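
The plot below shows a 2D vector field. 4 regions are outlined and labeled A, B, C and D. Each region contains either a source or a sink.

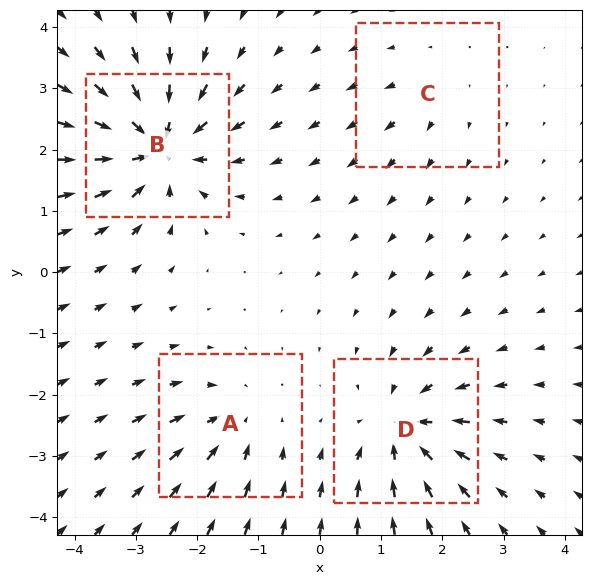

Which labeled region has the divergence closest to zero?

C

Divergence at each region's feature centre — A: about -4, B: about -8, C: about +2, D: about -6. Region C is closest to zero.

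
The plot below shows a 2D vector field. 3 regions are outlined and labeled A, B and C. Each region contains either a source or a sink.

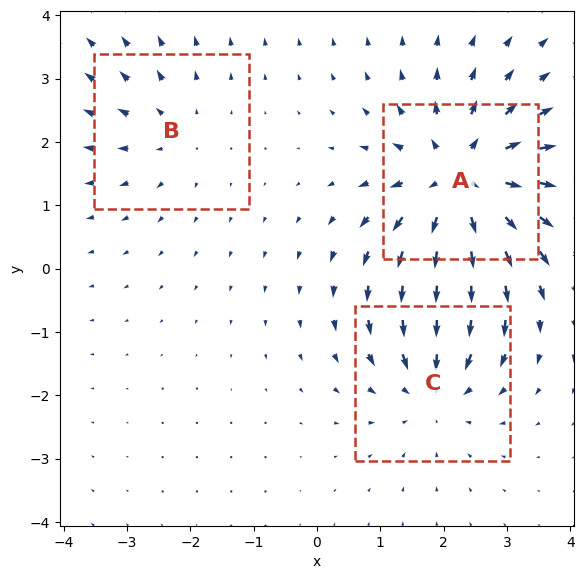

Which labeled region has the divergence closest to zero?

B

Divergence at each region's feature centre — A: about +5, B: about +2, C: about -3. Region B is closest to zero.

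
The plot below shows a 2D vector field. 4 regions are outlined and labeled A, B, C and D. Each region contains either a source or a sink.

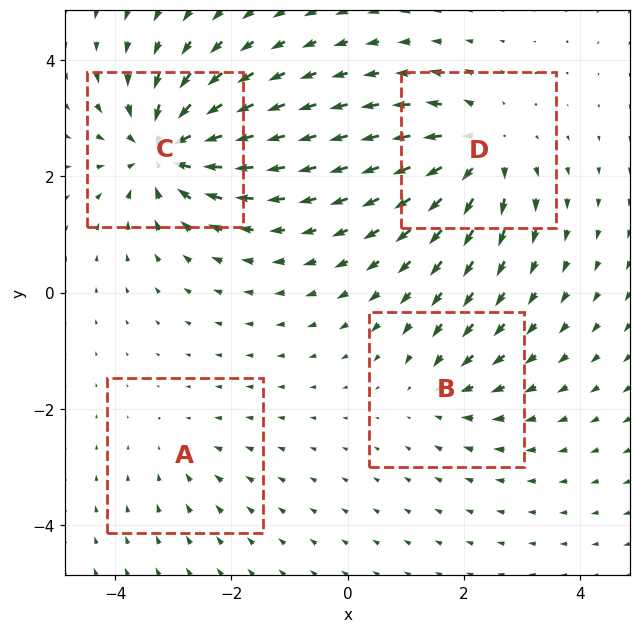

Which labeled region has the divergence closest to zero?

Divergence at each region's feature centre — A: about -2, B: about -4, C: about -8, D: about +6. Region A is closest to zero.

A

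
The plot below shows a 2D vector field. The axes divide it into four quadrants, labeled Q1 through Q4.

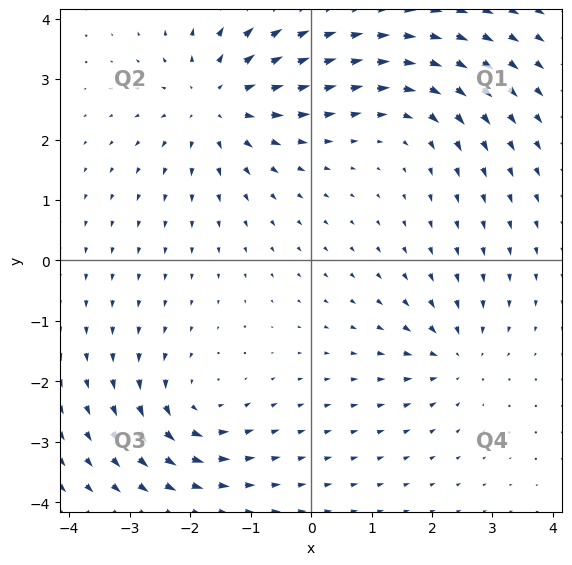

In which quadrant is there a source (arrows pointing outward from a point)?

Q2

The source sits at approximately (-1.5, 2.6), which lies in quadrant Q2. The divergence there is about +4, positive as expected for a source.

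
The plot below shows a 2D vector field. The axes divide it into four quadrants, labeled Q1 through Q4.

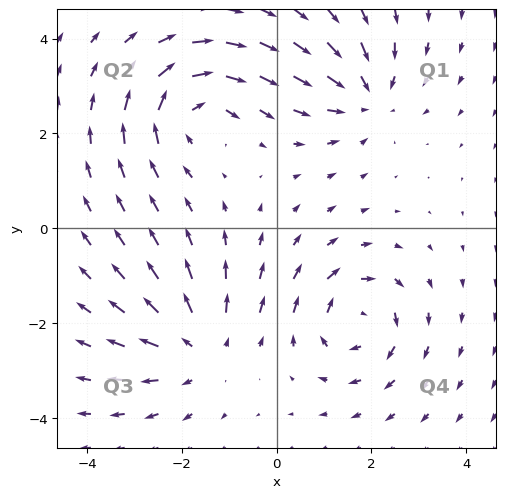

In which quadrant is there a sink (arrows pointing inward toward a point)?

Q1

The sink sits at approximately (1.9, 2.8), which lies in quadrant Q1. The divergence there is about -4, negative as expected for a sink.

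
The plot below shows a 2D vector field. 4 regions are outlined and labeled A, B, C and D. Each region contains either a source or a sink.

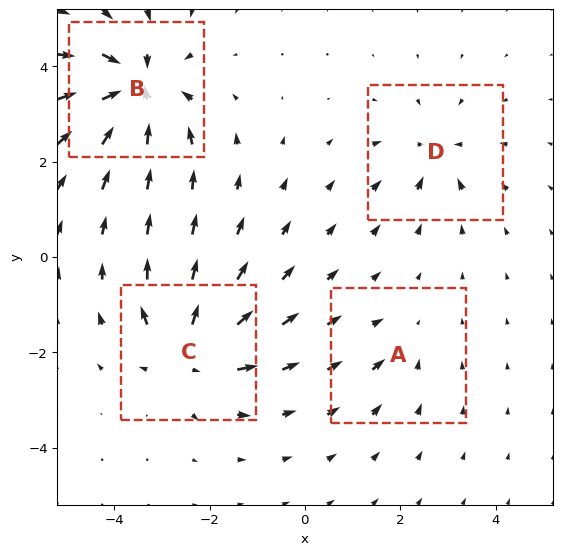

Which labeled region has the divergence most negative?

Divergence at each region's feature centre — A: about -2, B: about -8, C: about +7, D: about -4. Region B is most negative.

B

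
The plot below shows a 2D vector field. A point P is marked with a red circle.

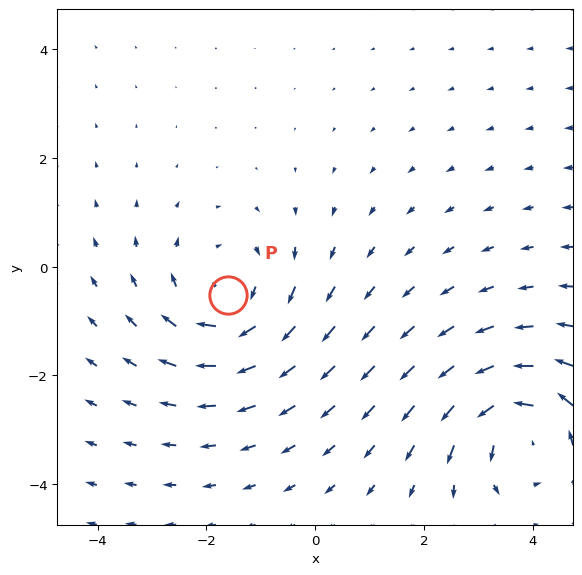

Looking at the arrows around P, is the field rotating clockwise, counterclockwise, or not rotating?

clockwise

Near P at (-1.6, -0.5) the arrows circulate clockwise. The curl (z-component) there is about -3; negative curl means clockwise rotation.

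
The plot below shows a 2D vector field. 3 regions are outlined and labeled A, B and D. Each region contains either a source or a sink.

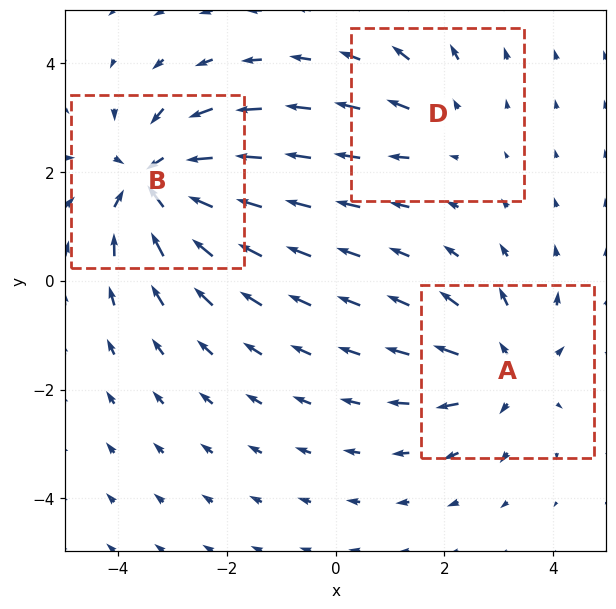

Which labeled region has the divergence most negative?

Divergence at each region's feature centre — A: about +3, B: about -5, D: about +2. Region B is most negative.

B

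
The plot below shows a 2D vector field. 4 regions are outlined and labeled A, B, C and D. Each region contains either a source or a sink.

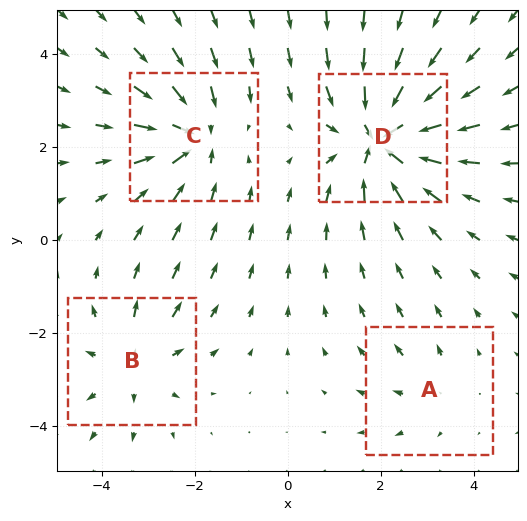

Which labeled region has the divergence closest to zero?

Divergence at each region's feature centre — A: about +2, B: about +3, C: about -5, D: about -7. Region A is closest to zero.

A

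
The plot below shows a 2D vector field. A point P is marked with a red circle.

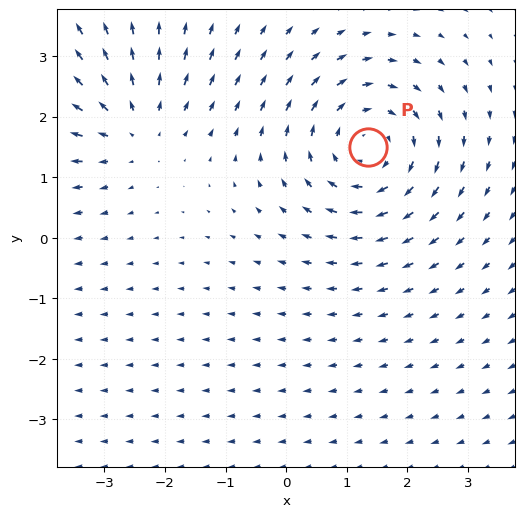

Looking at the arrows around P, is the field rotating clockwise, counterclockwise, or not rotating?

clockwise

Near P at (1.4, 1.5) the arrows circulate clockwise. The curl (z-component) there is about -4; negative curl means clockwise rotation.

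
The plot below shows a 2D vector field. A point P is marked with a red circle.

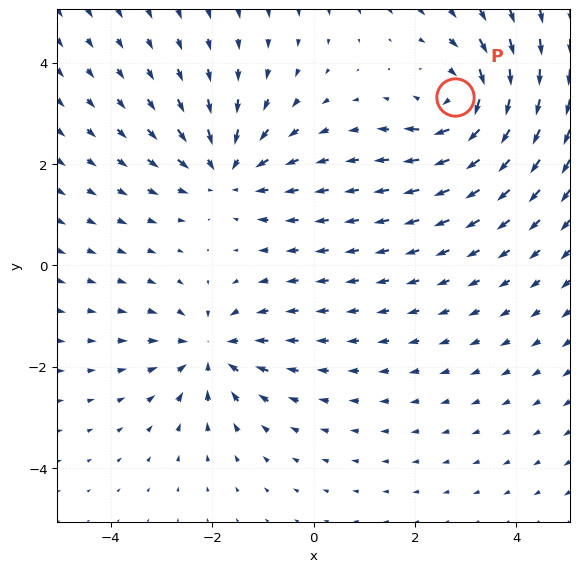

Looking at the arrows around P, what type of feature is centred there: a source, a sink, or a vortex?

At P (2.8, 3.3) the arrows circulate clockwise. Divergence ≈0, curl about -6 — near-zero divergence with nonzero curl is a vortex.

vortex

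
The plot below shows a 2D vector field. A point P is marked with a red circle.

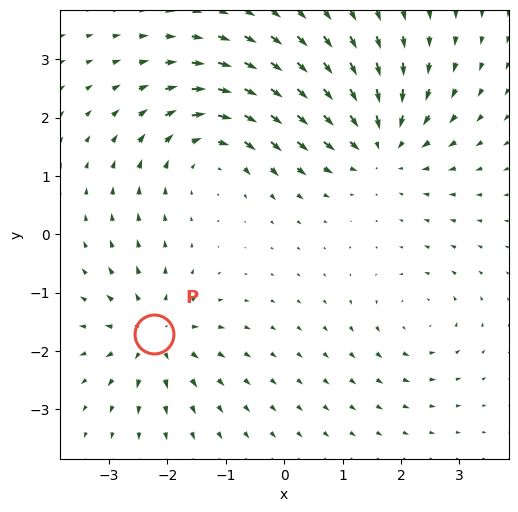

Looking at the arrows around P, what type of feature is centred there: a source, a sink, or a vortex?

source

At P (-2.2, -1.7) the arrows spread outward. Divergence about +5, curl ≈0 — positive divergence with near-zero curl is a source.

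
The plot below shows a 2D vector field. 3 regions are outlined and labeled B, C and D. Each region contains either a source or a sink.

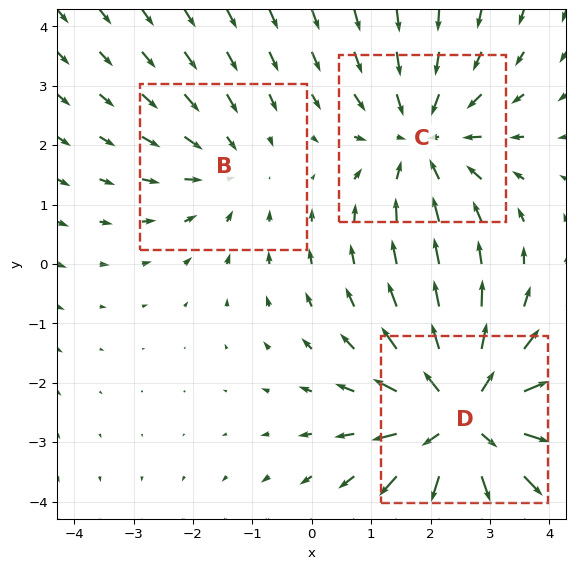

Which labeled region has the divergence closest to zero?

B

Divergence at each region's feature centre — B: about -2, C: about -3, D: about +4. Region B is closest to zero.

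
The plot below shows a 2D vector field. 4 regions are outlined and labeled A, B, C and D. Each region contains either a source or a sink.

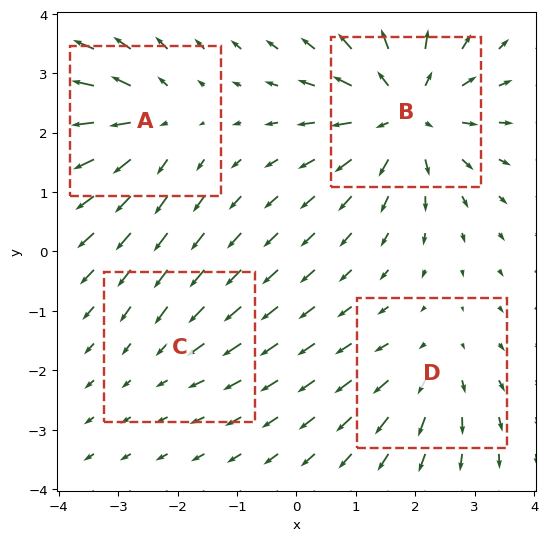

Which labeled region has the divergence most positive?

Divergence at each region's feature centre — A: about +5, B: about +7, C: about -2, D: about +3. Region B is most positive.

B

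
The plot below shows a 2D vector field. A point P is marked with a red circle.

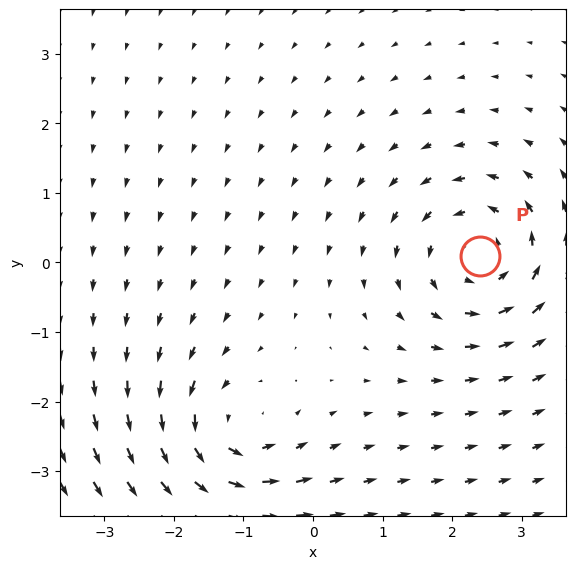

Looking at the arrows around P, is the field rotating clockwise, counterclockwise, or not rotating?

Near P at (2.4, 0.1) the arrows circulate counterclockwise. The curl (z-component) there is about +5; positive curl means counterclockwise rotation.

counterclockwise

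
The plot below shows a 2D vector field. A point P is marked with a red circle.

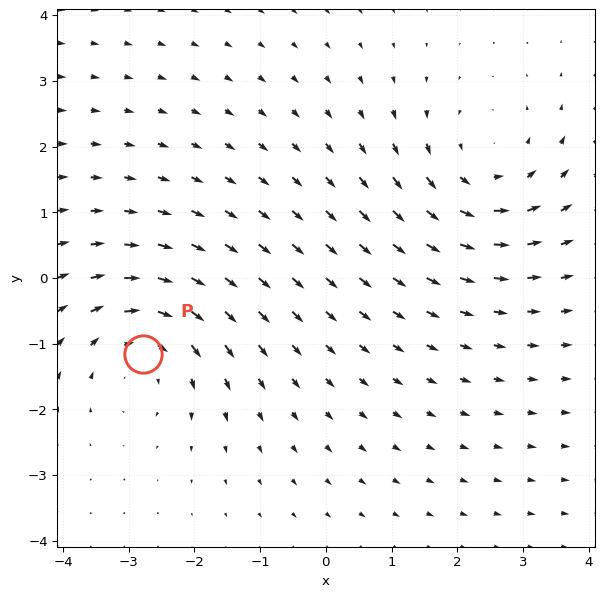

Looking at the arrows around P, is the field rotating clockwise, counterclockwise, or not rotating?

clockwise

Near P at (-2.8, -1.2) the arrows circulate clockwise. The curl (z-component) there is about -4; negative curl means clockwise rotation.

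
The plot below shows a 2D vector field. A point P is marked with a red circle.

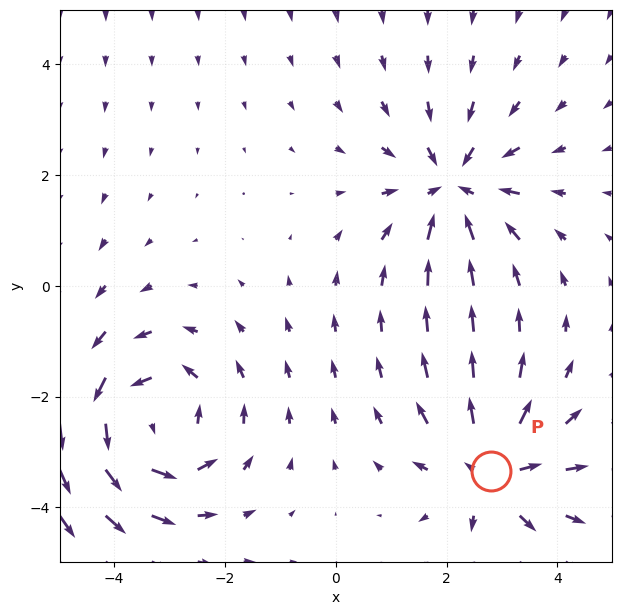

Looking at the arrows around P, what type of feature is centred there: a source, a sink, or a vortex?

At P (2.8, -3.3) the arrows spread outward. Divergence about +4, curl ≈0 — positive divergence with near-zero curl is a source.

source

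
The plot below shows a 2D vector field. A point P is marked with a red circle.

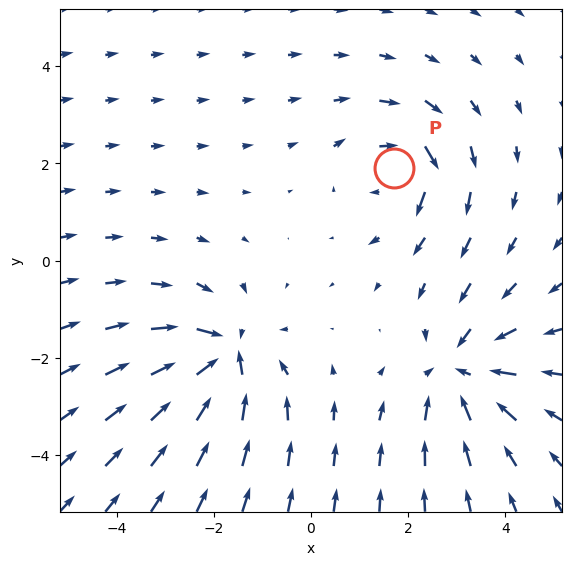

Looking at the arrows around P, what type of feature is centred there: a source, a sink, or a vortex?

At P (1.7, 1.9) the arrows circulate clockwise. Divergence ≈0, curl about -4 — near-zero divergence with nonzero curl is a vortex.

vortex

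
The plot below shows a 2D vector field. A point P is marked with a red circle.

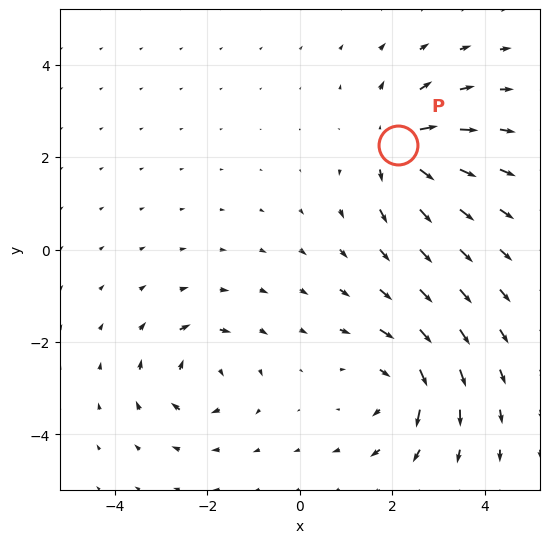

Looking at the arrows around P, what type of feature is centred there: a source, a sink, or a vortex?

source

At P (2.1, 2.3) the arrows spread outward. Divergence about +5, curl ≈0 — positive divergence with near-zero curl is a source.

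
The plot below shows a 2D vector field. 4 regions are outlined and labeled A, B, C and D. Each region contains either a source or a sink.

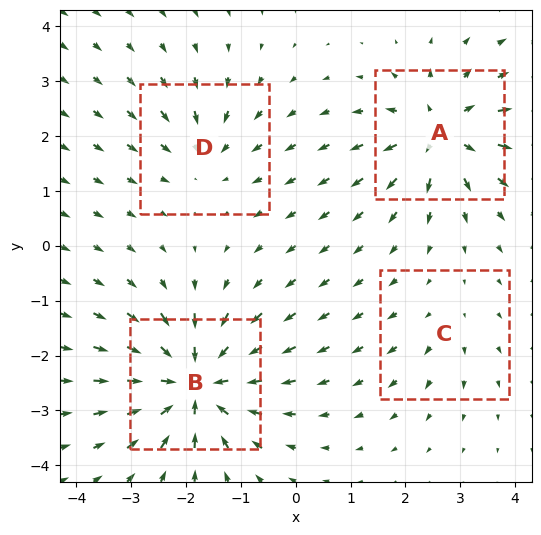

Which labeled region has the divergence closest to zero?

C

Divergence at each region's feature centre — A: about +7, B: about -9, C: about +2, D: about -4. Region C is closest to zero.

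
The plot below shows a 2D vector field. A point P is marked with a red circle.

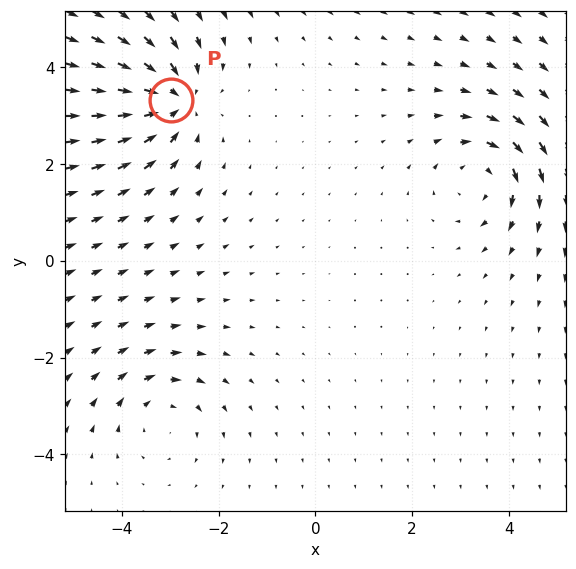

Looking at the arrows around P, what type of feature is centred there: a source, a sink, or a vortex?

sink

At P (-3.0, 3.3) the arrows converge inward. Divergence about -5, curl ≈0 — negative divergence with near-zero curl is a sink.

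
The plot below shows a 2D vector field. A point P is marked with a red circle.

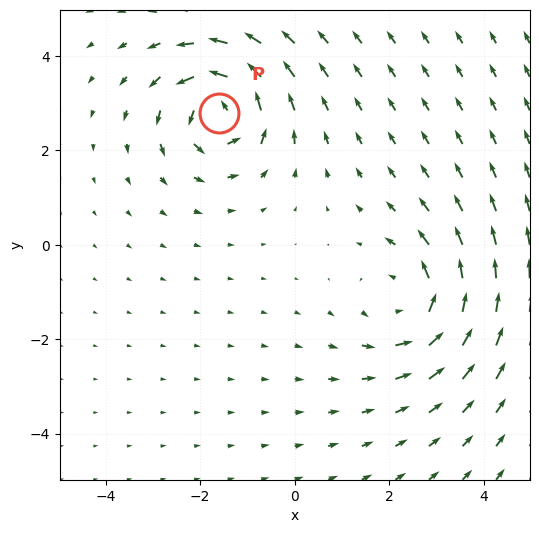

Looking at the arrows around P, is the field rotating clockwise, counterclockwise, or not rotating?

Near P at (-1.6, 2.8) the arrows circulate counterclockwise. The curl (z-component) there is about +5; positive curl means counterclockwise rotation.

counterclockwise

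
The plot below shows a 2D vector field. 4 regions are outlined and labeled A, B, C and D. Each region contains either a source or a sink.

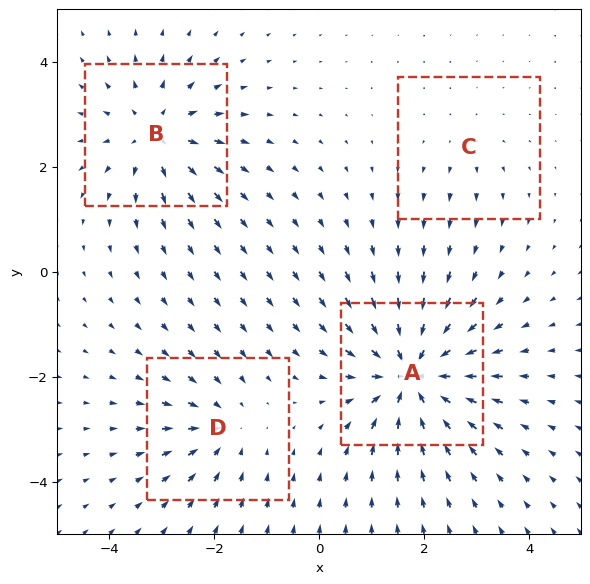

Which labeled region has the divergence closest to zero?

C

Divergence at each region's feature centre — A: about -8, B: about +5, C: about +2, D: about -4. Region C is closest to zero.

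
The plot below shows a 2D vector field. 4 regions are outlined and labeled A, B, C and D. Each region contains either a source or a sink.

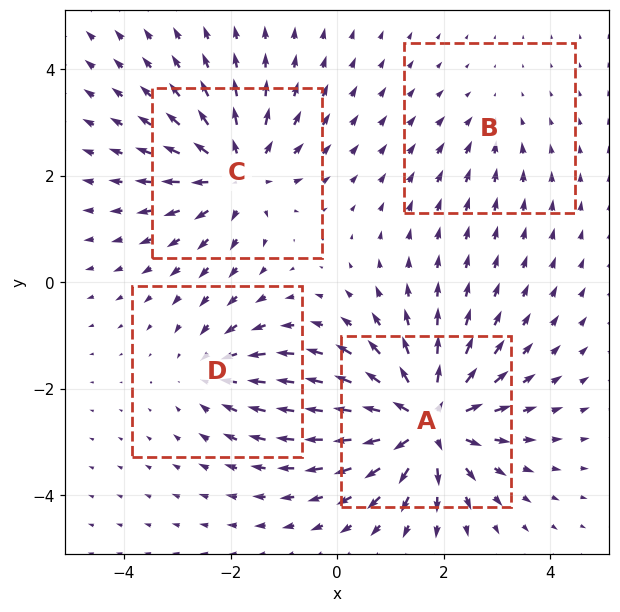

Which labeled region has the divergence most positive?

Divergence at each region's feature centre — A: about +8, B: about -2, C: about +6, D: about -3. Region A is most positive.

A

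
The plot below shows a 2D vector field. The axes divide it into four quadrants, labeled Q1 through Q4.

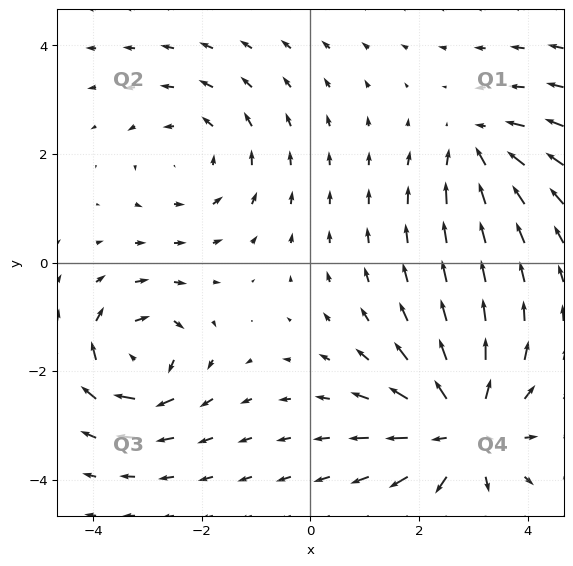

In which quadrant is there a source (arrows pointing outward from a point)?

The source sits at approximately (2.8, -3.1), which lies in quadrant Q4. The divergence there is about +4, positive as expected for a source.

Q4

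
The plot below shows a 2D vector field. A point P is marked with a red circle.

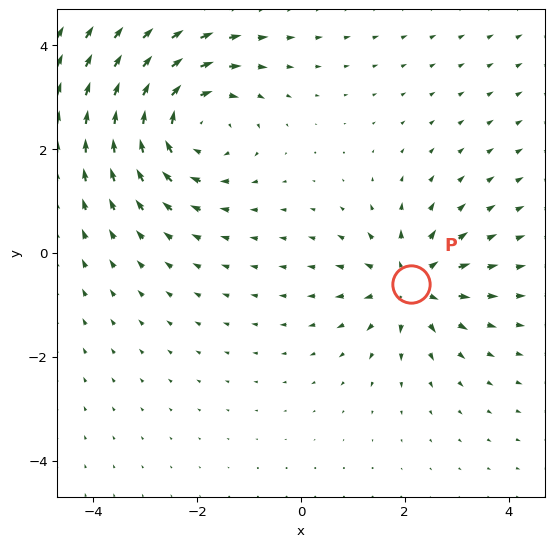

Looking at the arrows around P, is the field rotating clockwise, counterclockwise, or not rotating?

not rotating

Near P at (2.1, -0.6) the arrows show no circulation. The curl there is ≈0.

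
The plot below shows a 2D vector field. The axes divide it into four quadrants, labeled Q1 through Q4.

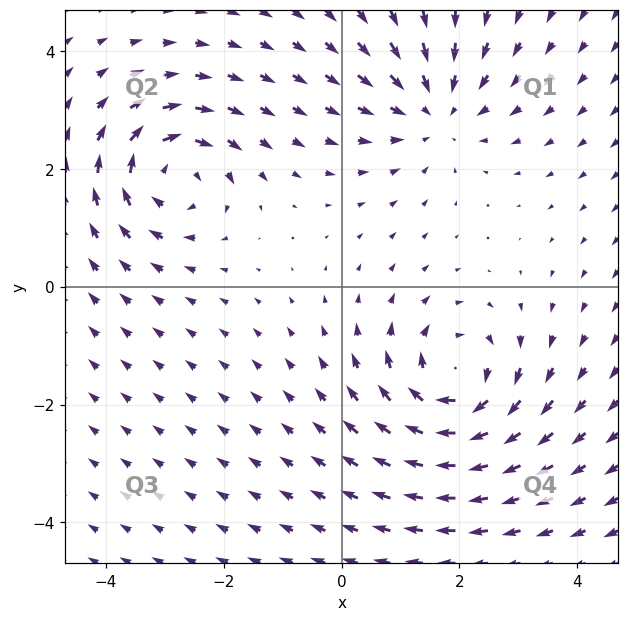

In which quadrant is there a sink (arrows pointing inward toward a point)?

Q1

The sink sits at approximately (1.6, 3.0), which lies in quadrant Q1. The divergence there is about -3, negative as expected for a sink.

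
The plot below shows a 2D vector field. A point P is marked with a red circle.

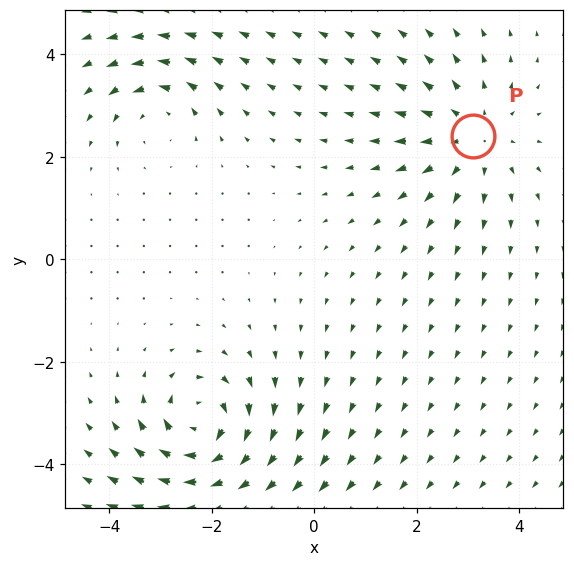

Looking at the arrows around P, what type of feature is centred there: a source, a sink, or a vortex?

source

At P (3.1, 2.4) the arrows spread outward. Divergence about +3, curl ≈0 — positive divergence with near-zero curl is a source.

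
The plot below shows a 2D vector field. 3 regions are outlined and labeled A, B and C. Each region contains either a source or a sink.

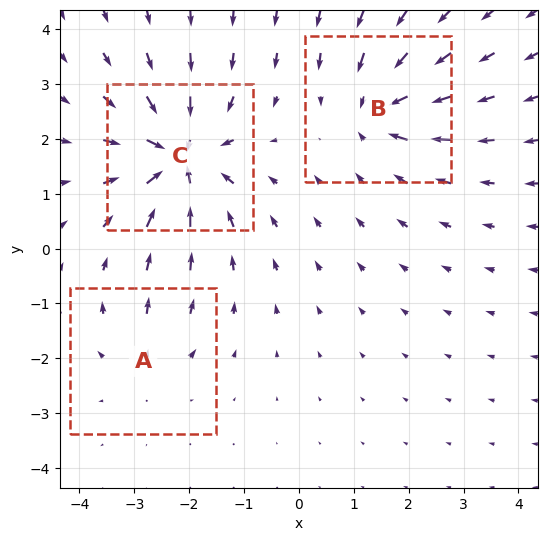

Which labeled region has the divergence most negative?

C

Divergence at each region's feature centre — A: about +2, B: about -4, C: about -6. Region C is most negative.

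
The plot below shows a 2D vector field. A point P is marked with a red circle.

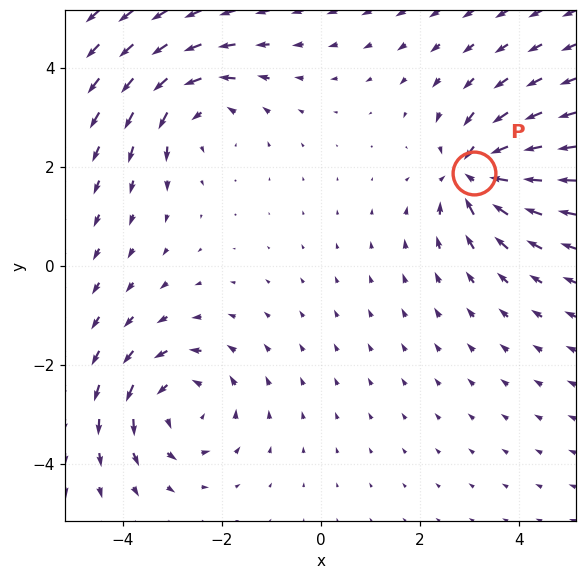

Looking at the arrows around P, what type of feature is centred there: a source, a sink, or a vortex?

At P (3.1, 1.9) the arrows converge inward. Divergence about -5, curl ≈0 — negative divergence with near-zero curl is a sink.

sink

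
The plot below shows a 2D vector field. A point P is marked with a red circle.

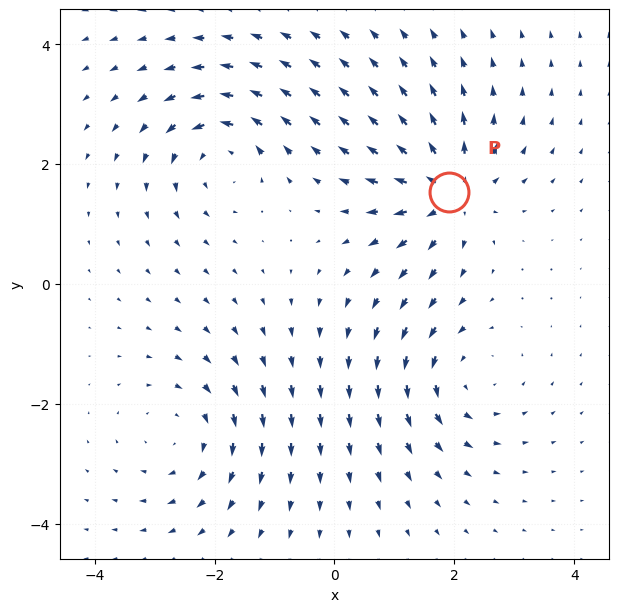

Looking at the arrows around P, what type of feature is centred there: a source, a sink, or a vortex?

At P (1.9, 1.5) the arrows spread outward. Divergence about +5, curl ≈0 — positive divergence with near-zero curl is a source.

source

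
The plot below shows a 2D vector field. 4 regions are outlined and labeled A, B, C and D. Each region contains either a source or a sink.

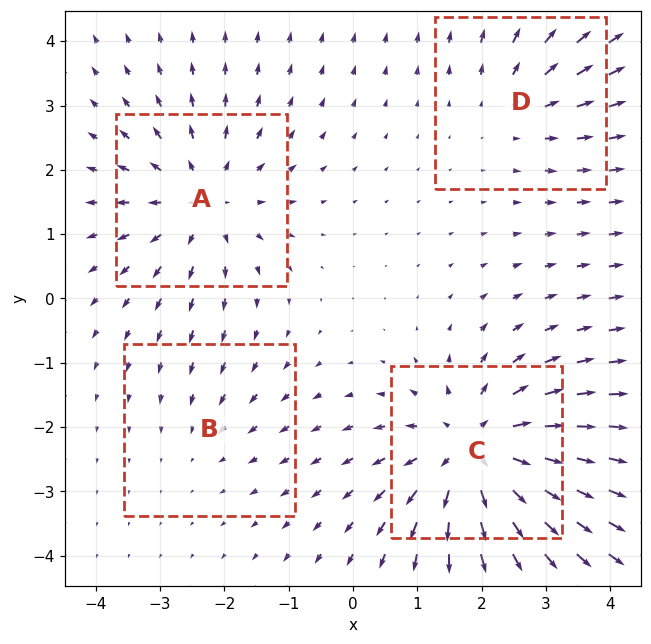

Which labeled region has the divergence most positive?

C

Divergence at each region's feature centre — A: about +5, B: about -2, C: about +7, D: about +3. Region C is most positive.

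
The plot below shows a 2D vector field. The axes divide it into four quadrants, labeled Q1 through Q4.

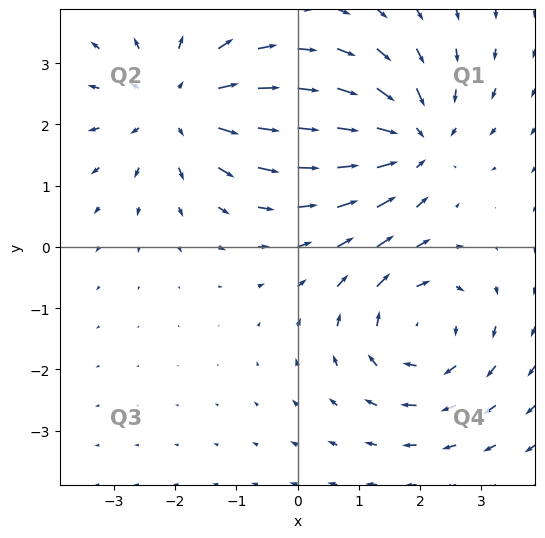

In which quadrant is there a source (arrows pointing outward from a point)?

The source sits at approximately (-1.9, 2.3), which lies in quadrant Q2. The divergence there is about +4, positive as expected for a source.

Q2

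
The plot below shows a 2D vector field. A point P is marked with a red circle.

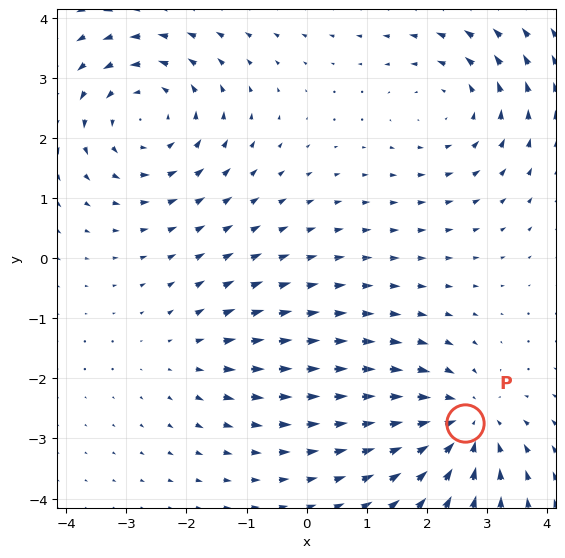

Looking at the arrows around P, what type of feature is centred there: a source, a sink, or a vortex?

sink

At P (2.6, -2.7) the arrows converge inward. Divergence about -5, curl ≈0 — negative divergence with near-zero curl is a sink.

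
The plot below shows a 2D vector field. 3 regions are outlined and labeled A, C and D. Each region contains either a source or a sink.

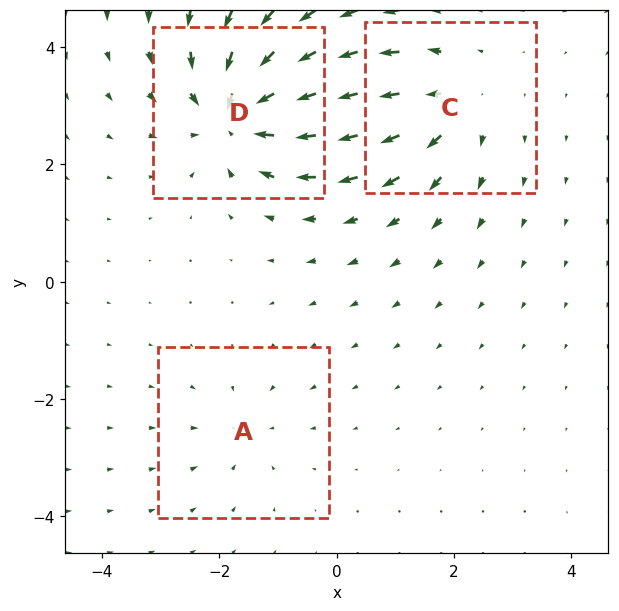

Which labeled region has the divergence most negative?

Divergence at each region's feature centre — A: about -2, C: about +3, D: about -6. Region D is most negative.

D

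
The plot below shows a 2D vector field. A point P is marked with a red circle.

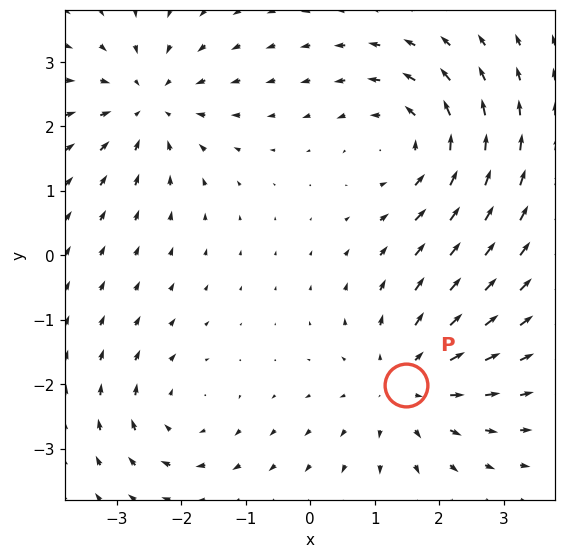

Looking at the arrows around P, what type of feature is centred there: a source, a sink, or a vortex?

At P (1.5, -2.0) the arrows spread outward. Divergence about +4, curl ≈0 — positive divergence with near-zero curl is a source.

source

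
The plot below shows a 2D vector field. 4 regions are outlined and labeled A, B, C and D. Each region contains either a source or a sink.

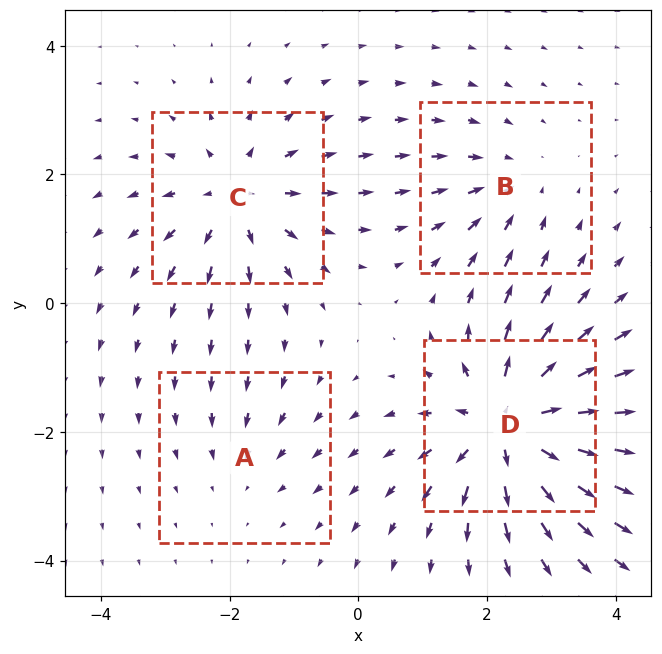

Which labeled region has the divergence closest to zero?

A

Divergence at each region's feature centre — A: about -2, B: about -3, C: about +5, D: about +8. Region A is closest to zero.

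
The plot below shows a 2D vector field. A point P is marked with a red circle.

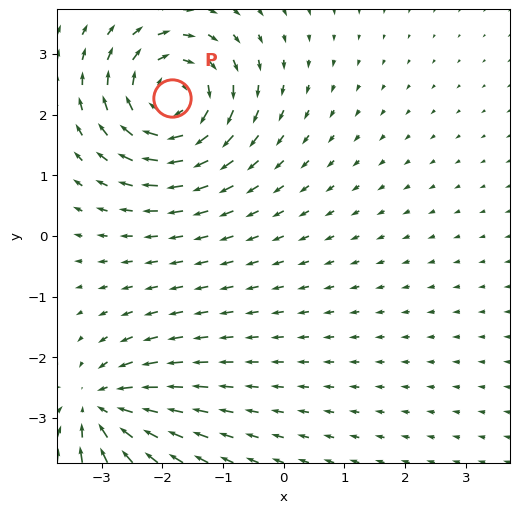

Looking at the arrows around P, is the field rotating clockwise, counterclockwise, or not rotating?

clockwise

Near P at (-1.8, 2.3) the arrows circulate clockwise. The curl (z-component) there is about -5; negative curl means clockwise rotation.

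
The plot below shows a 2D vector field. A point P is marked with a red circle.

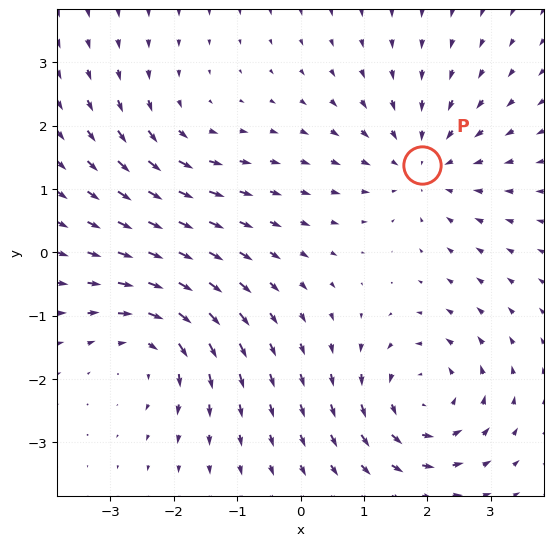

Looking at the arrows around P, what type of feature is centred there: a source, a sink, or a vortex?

At P (1.9, 1.4) the arrows converge inward. Divergence about -4, curl ≈0 — negative divergence with near-zero curl is a sink.

sink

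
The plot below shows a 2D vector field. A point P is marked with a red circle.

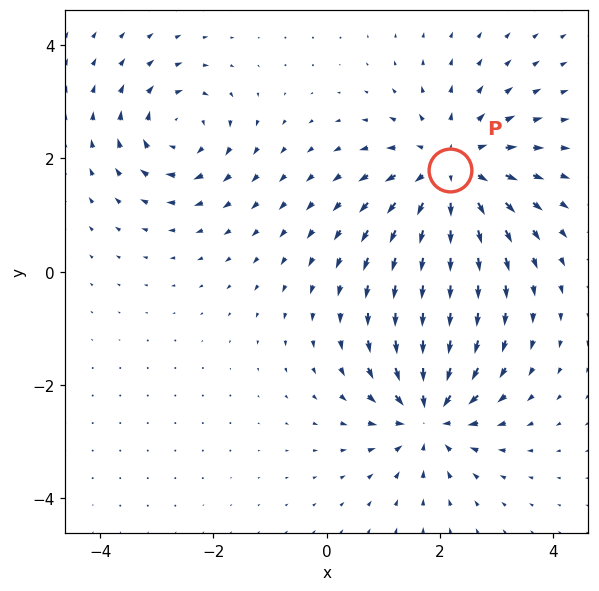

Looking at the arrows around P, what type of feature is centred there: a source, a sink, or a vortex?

source

At P (2.2, 1.8) the arrows spread outward. Divergence about +4, curl ≈0 — positive divergence with near-zero curl is a source.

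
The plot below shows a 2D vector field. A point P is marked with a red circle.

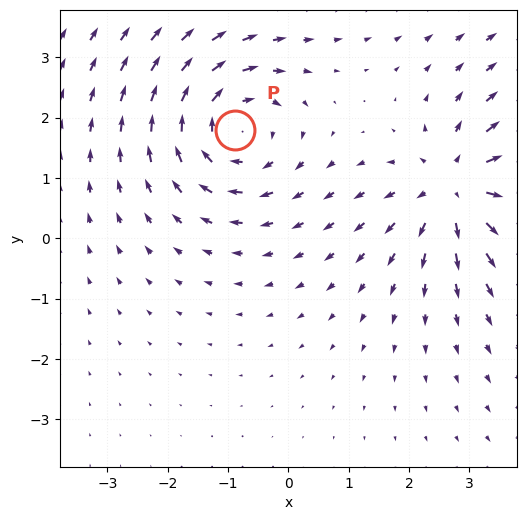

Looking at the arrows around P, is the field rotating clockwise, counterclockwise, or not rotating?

Near P at (-0.9, 1.8) the arrows circulate clockwise. The curl (z-component) there is about -4; negative curl means clockwise rotation.

clockwise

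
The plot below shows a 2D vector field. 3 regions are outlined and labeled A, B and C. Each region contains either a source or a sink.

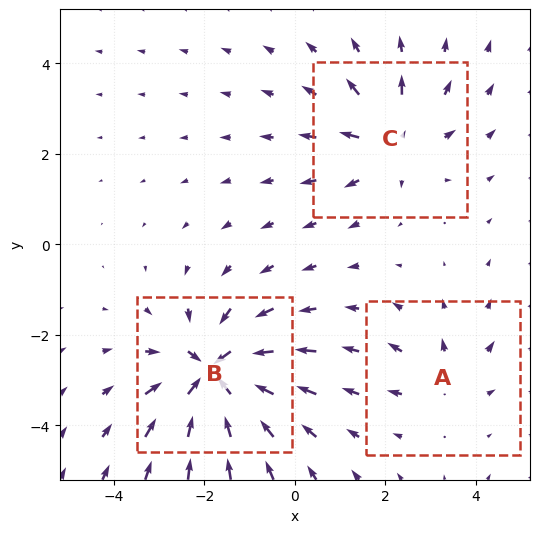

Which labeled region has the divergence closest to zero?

A

Divergence at each region's feature centre — A: about +2, B: about -6, C: about +4. Region A is closest to zero.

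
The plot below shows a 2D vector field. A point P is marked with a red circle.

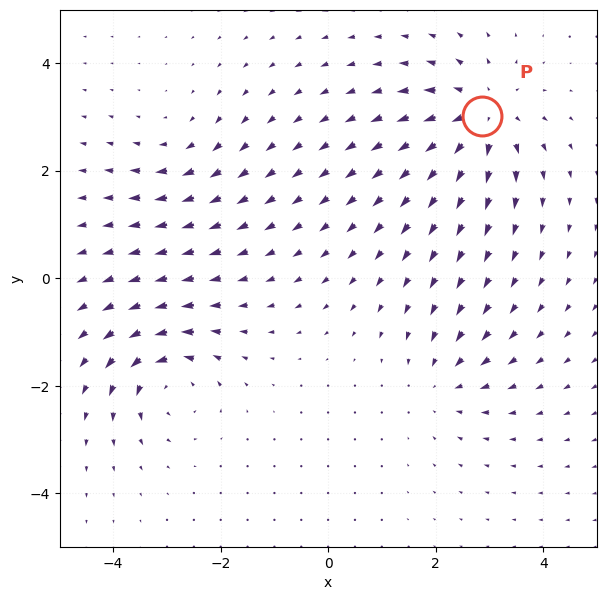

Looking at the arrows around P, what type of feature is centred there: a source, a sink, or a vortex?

source

At P (2.9, 3.0) the arrows spread outward. Divergence about +5, curl ≈0 — positive divergence with near-zero curl is a source.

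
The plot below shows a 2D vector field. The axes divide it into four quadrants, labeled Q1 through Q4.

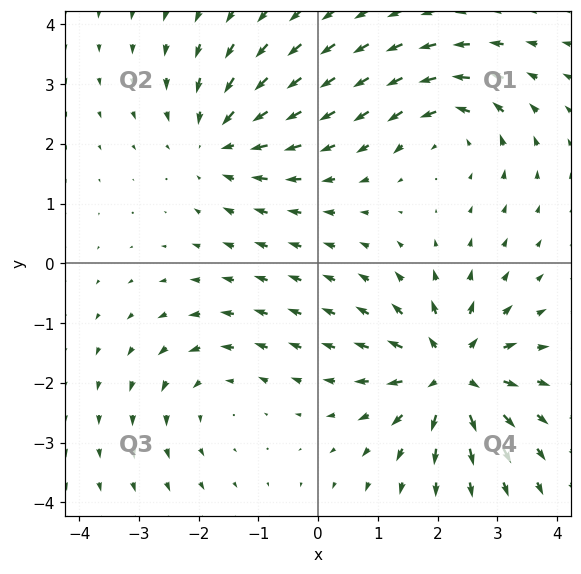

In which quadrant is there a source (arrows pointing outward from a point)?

Q4

The source sits at approximately (2.2, -1.8), which lies in quadrant Q4. The divergence there is about +6, positive as expected for a source.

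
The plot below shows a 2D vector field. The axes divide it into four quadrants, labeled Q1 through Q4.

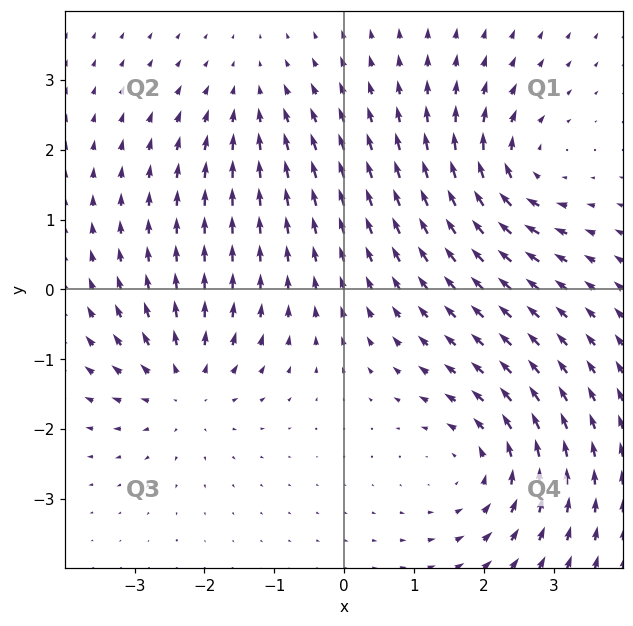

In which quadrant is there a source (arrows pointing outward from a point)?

Q3

The source sits at approximately (-2.3, -1.4), which lies in quadrant Q3. The divergence there is about +4, positive as expected for a source.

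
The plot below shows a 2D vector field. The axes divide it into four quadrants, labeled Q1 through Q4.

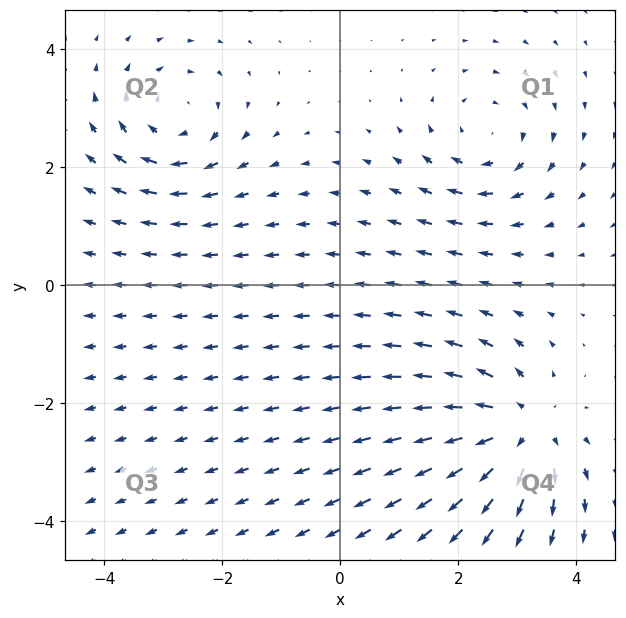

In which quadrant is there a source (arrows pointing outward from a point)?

The source sits at approximately (3.0, -2.5), which lies in quadrant Q4. The divergence there is about +5, positive as expected for a source.

Q4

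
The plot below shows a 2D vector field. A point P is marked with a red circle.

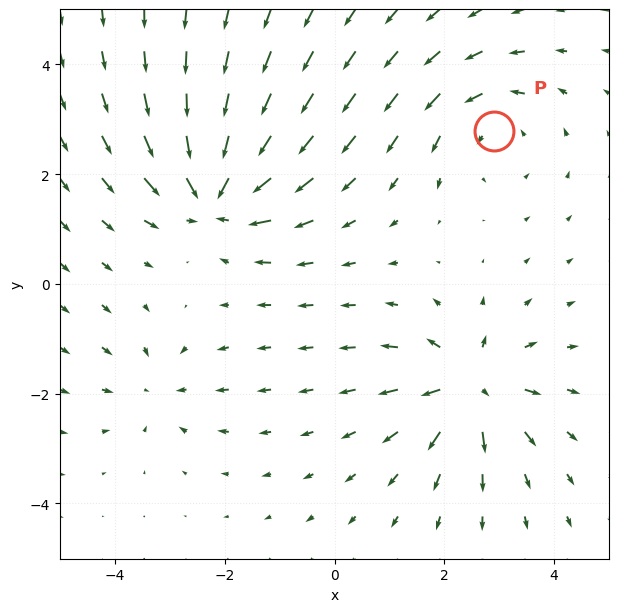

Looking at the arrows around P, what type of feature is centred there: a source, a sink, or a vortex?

At P (2.9, 2.8) the arrows circulate counterclockwise. Divergence ≈0, curl about +3 — near-zero divergence with nonzero curl is a vortex.

vortex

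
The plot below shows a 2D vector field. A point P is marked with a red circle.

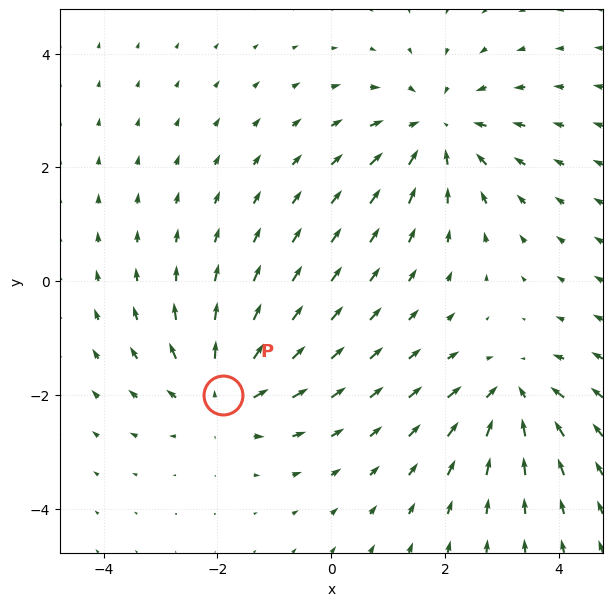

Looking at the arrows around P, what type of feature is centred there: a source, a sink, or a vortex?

source

At P (-1.9, -2.0) the arrows spread outward. Divergence about +5, curl ≈0 — positive divergence with near-zero curl is a source.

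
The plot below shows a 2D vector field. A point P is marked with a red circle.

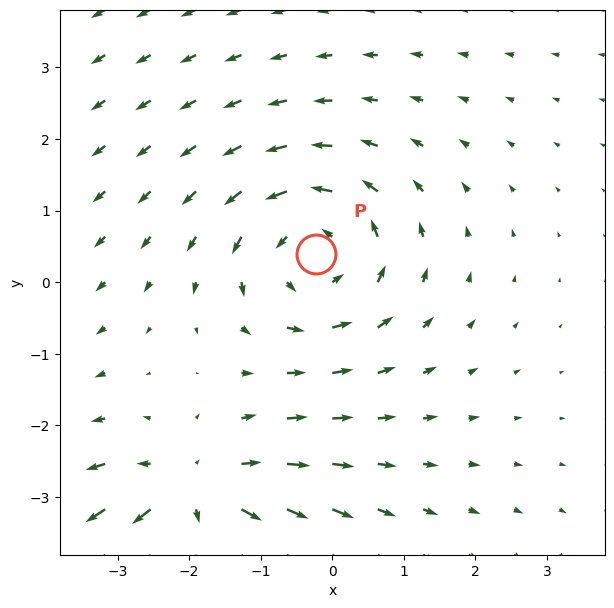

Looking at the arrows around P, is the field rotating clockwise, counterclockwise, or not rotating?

counterclockwise

Near P at (-0.2, 0.4) the arrows circulate counterclockwise. The curl (z-component) there is about +3; positive curl means counterclockwise rotation.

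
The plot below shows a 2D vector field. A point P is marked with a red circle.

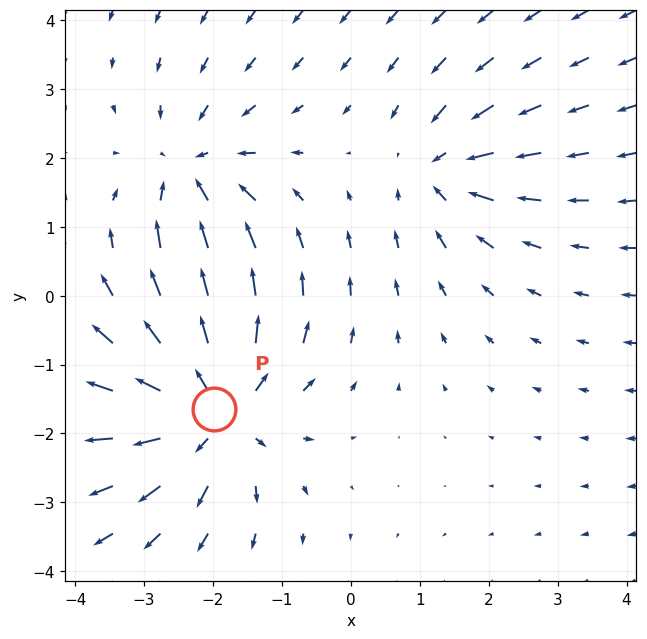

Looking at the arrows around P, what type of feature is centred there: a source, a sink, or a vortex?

source

At P (-2.0, -1.6) the arrows spread outward. Divergence about +5, curl ≈0 — positive divergence with near-zero curl is a source.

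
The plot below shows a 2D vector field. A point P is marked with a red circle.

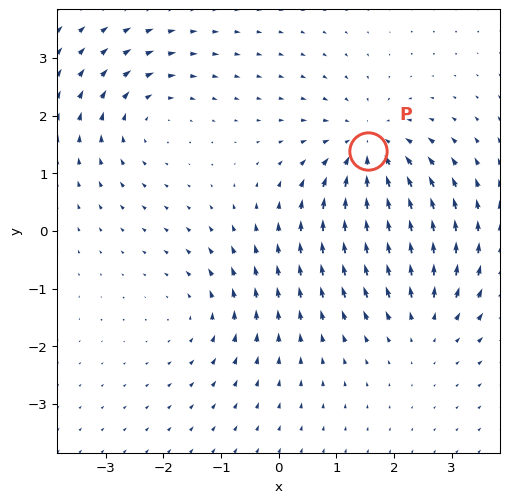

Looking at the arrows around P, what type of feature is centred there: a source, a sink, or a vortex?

At P (1.6, 1.4) the arrows converge inward. Divergence about -5, curl ≈0 — negative divergence with near-zero curl is a sink.

sink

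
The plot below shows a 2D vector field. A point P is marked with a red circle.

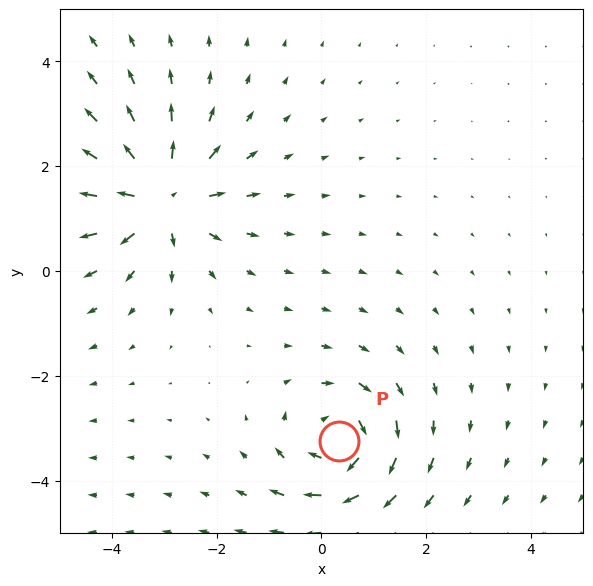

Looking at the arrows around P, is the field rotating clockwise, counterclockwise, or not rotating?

Near P at (0.3, -3.2) the arrows circulate clockwise. The curl (z-component) there is about -5; negative curl means clockwise rotation.

clockwise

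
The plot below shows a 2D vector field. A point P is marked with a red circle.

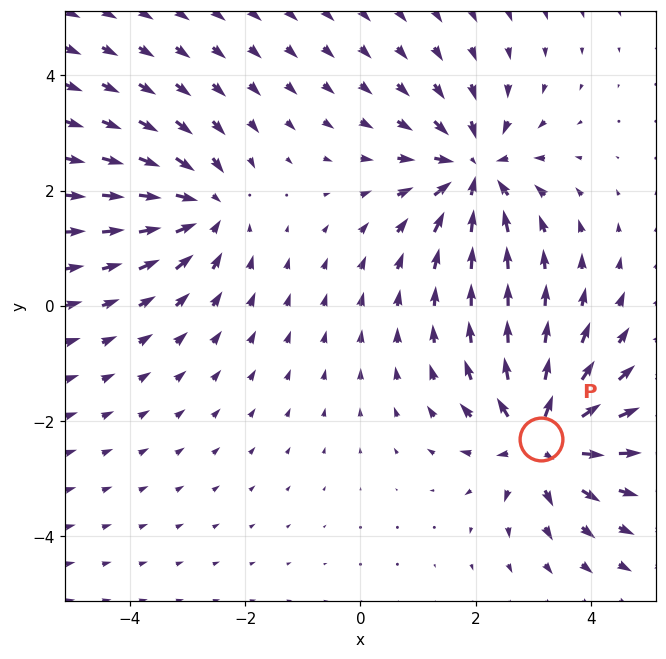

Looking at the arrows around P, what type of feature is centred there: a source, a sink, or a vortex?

source

At P (3.1, -2.3) the arrows spread outward. Divergence about +6, curl ≈0 — positive divergence with near-zero curl is a source.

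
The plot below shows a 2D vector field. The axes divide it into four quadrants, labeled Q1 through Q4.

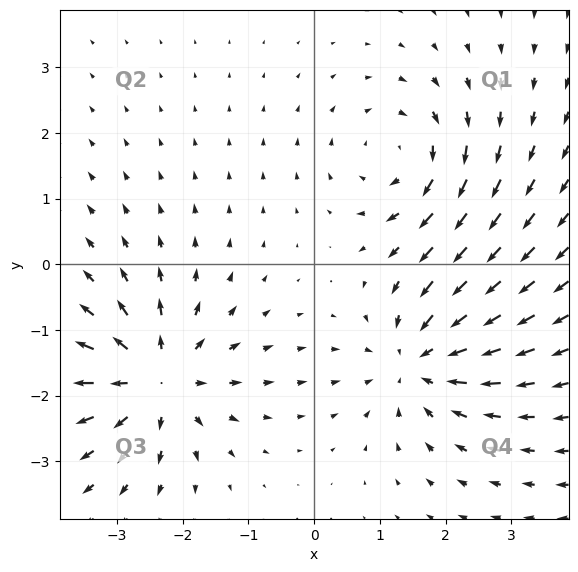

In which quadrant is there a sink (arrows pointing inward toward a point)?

The sink sits at approximately (1.6, -1.5), which lies in quadrant Q4. The divergence there is about -5, negative as expected for a sink.

Q4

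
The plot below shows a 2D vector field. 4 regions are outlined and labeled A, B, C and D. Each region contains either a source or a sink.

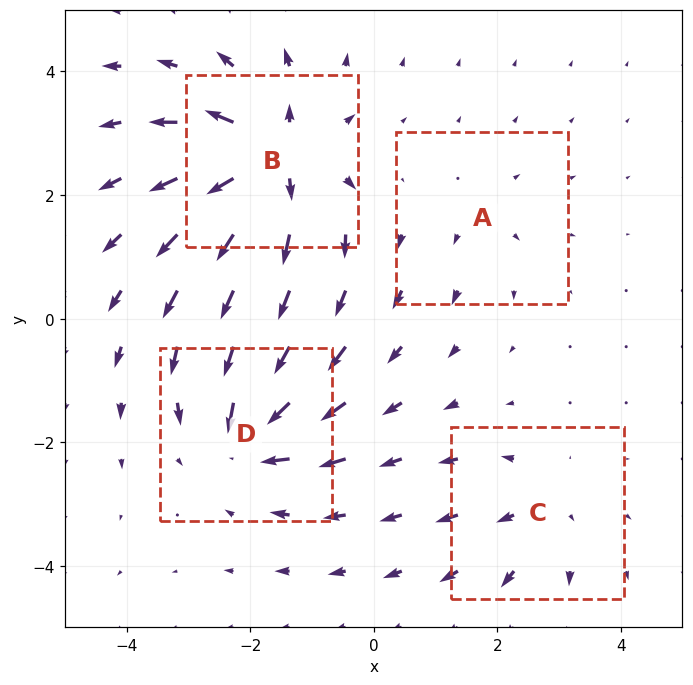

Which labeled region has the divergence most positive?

Divergence at each region's feature centre — A: about +2, B: about +9, C: about +4, D: about -7. Region B is most positive.

B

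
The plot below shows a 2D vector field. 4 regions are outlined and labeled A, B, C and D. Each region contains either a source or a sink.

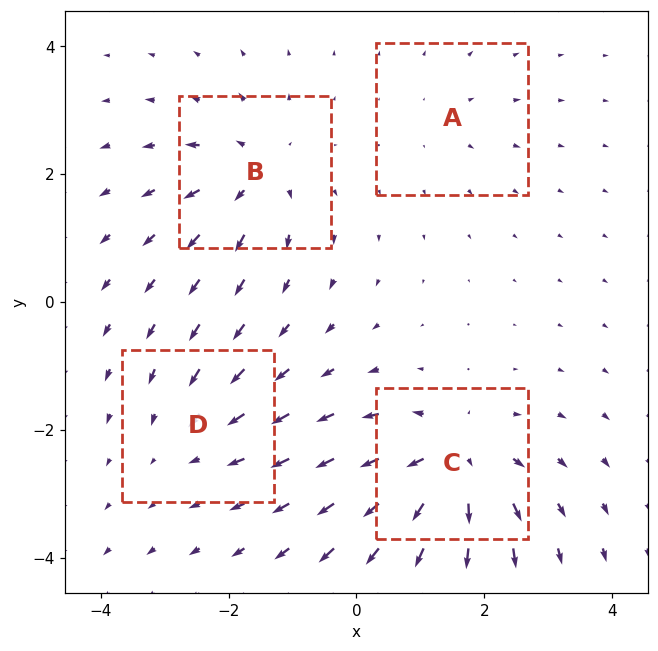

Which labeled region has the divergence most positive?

Divergence at each region's feature centre — A: about +2, B: about +5, C: about +7, D: about -3. Region C is most positive.

C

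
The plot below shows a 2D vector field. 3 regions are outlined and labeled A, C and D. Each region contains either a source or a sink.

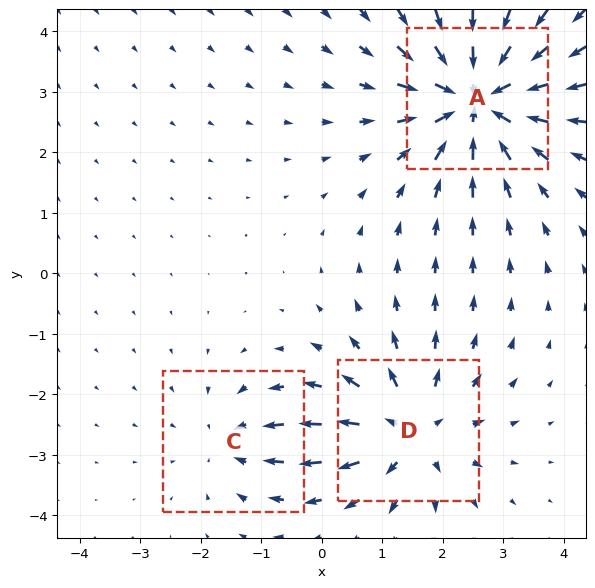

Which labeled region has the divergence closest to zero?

Divergence at each region's feature centre — A: about -5, C: about -2, D: about +4. Region C is closest to zero.

C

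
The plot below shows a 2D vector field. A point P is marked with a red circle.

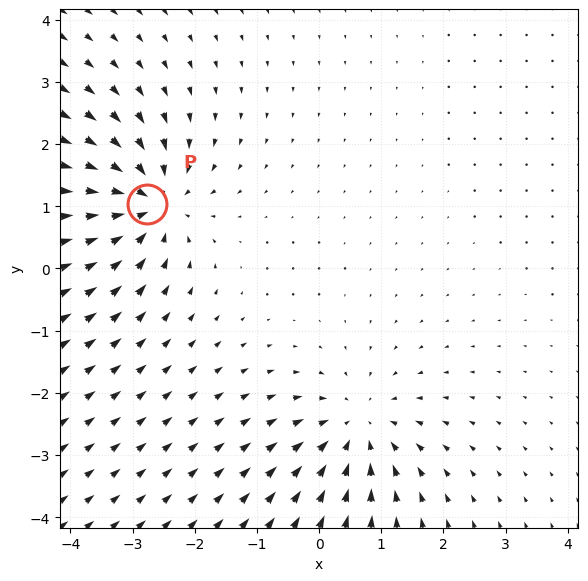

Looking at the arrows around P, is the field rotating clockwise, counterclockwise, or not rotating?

Near P at (-2.8, 1.0) the arrows show no circulation. The curl there is ≈0.

not rotating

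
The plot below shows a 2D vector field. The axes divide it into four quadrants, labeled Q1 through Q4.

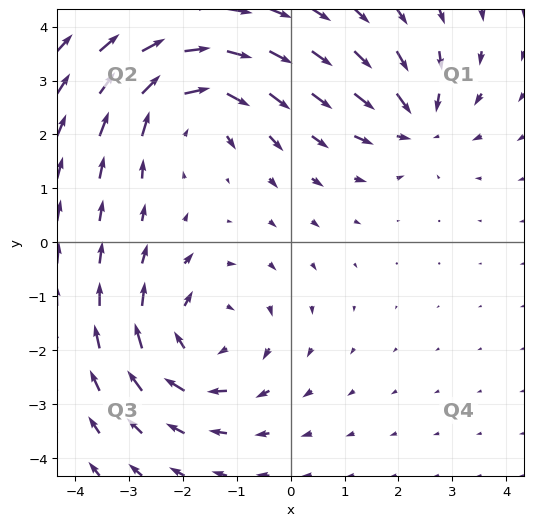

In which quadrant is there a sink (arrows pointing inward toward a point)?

The sink sits at approximately (2.3, 2.2), which lies in quadrant Q1. The divergence there is about -3, negative as expected for a sink.

Q1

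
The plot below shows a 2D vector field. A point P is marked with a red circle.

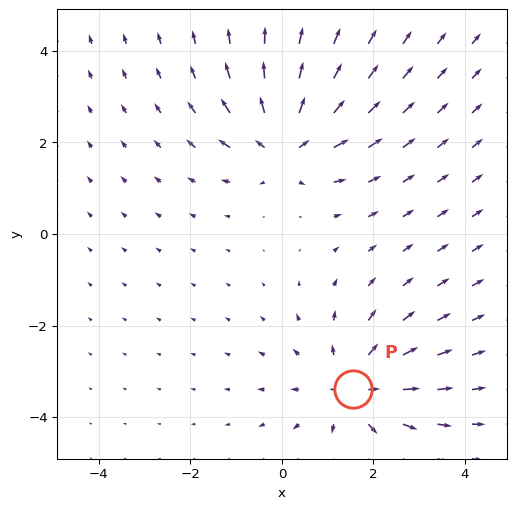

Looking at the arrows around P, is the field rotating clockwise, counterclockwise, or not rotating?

Near P at (1.6, -3.4) the arrows show no circulation. The curl there is ≈0.

not rotating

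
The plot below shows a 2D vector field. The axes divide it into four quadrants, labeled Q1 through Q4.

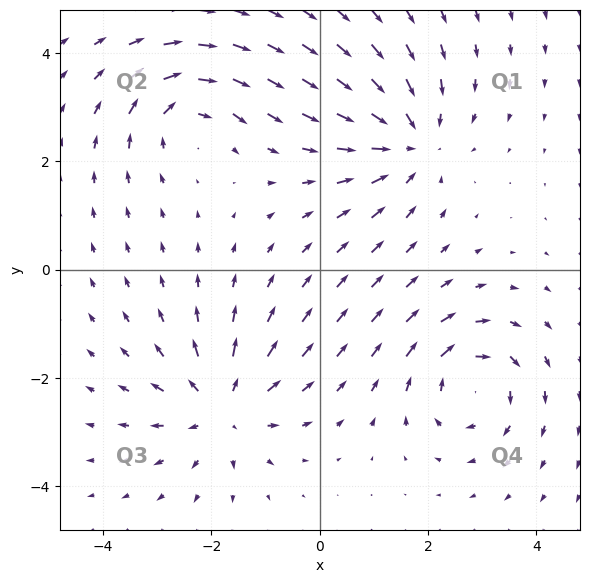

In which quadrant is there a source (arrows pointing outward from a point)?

Q3

The source sits at approximately (-1.8, -2.5), which lies in quadrant Q3. The divergence there is about +5, positive as expected for a source.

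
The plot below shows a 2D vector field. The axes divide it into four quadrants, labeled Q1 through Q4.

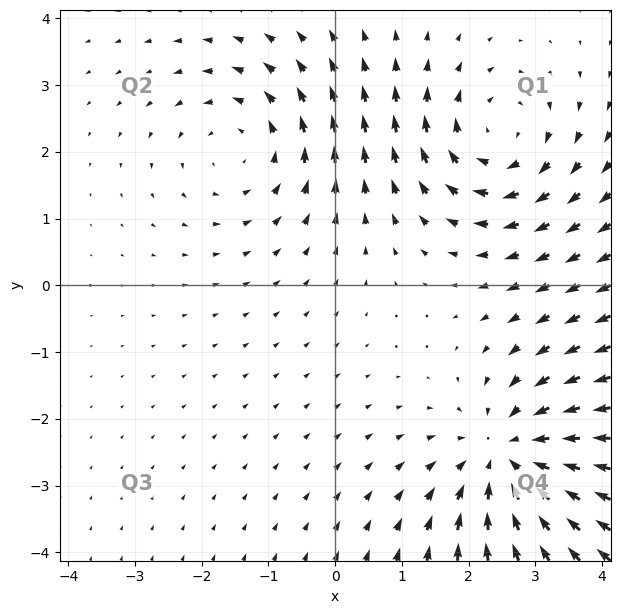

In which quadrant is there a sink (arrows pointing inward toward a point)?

Q4

The sink sits at approximately (2.7, -2.6), which lies in quadrant Q4. The divergence there is about -4, negative as expected for a sink.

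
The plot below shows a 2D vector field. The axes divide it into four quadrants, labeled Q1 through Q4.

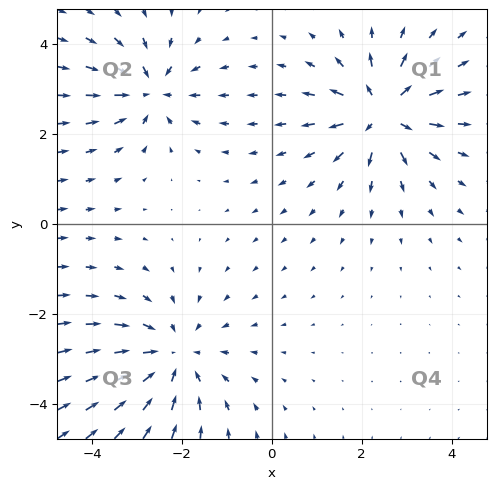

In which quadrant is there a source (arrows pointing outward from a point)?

The source sits at approximately (2.5, 2.5), which lies in quadrant Q1. The divergence there is about +6, positive as expected for a source.

Q1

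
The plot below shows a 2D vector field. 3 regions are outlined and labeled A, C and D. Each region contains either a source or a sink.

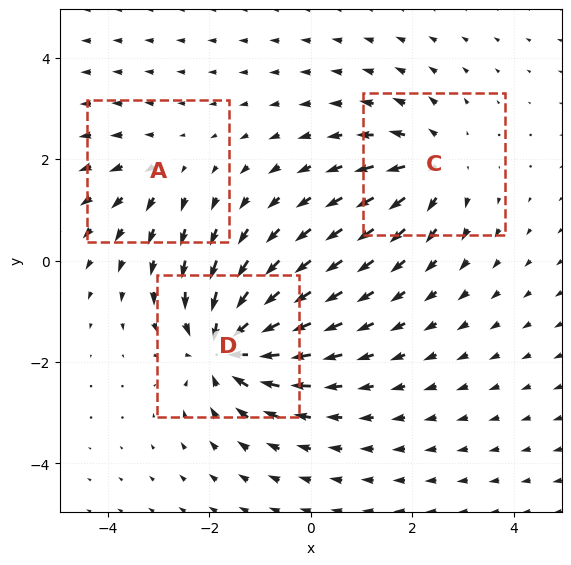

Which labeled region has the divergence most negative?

Divergence at each region's feature centre — A: about +2, C: about +4, D: about -6. Region D is most negative.

D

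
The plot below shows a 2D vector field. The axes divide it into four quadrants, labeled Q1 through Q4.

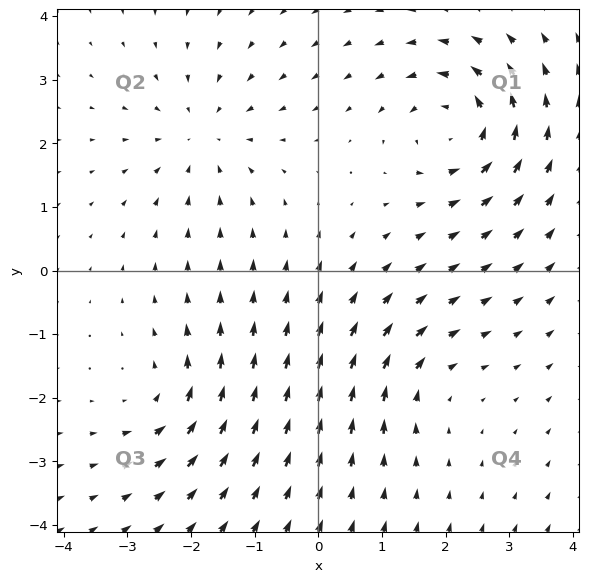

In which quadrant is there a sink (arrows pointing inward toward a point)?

The sink sits at approximately (-1.8, 2.1), which lies in quadrant Q2. The divergence there is about -4, negative as expected for a sink.

Q2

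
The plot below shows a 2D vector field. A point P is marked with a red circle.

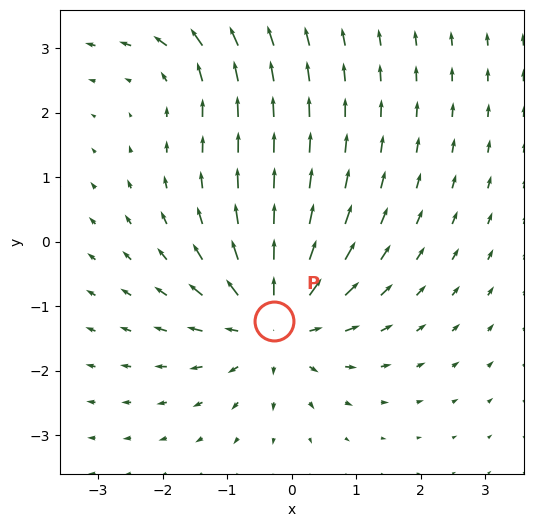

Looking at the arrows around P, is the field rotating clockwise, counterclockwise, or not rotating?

not rotating

Near P at (-0.3, -1.2) the arrows show no circulation. The curl there is ≈0.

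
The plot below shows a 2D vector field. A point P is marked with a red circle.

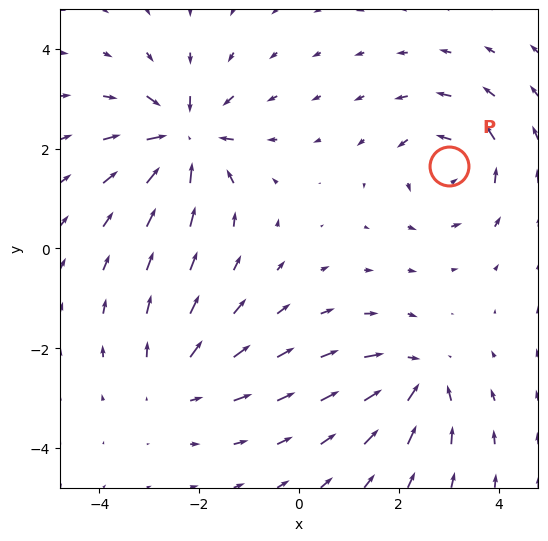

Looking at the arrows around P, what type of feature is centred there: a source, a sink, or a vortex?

At P (3.0, 1.7) the arrows circulate counterclockwise. Divergence ≈0, curl about +4 — near-zero divergence with nonzero curl is a vortex.

vortex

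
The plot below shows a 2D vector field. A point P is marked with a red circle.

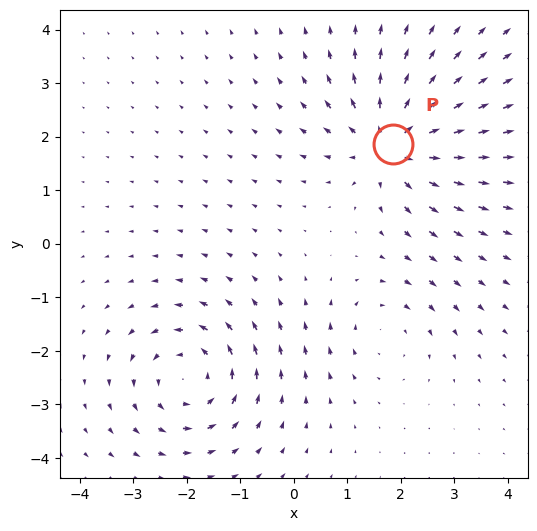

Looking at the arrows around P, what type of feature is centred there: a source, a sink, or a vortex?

At P (1.8, 1.9) the arrows spread outward. Divergence about +5, curl ≈0 — positive divergence with near-zero curl is a source.

source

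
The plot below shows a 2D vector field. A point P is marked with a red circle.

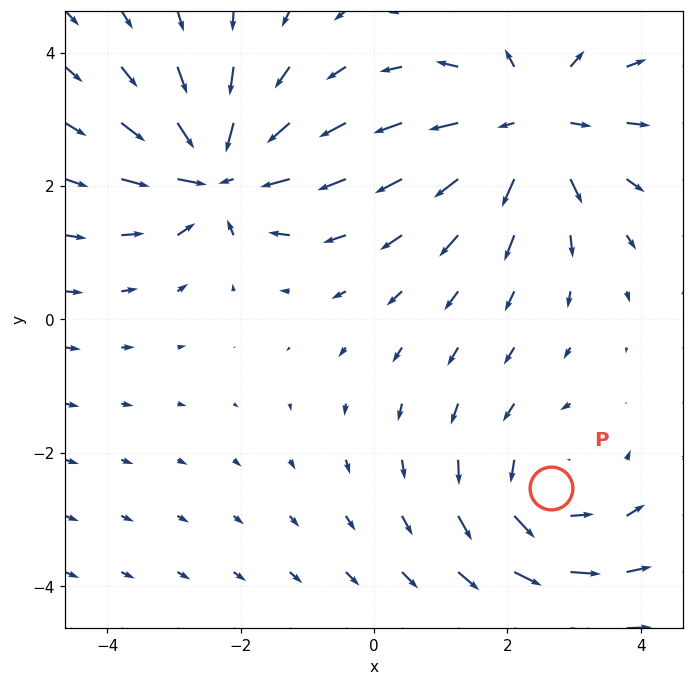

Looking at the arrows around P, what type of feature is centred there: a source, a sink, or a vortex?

At P (2.7, -2.5) the arrows circulate counterclockwise. Divergence ≈0, curl about +2 — near-zero divergence with nonzero curl is a vortex.

vortex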